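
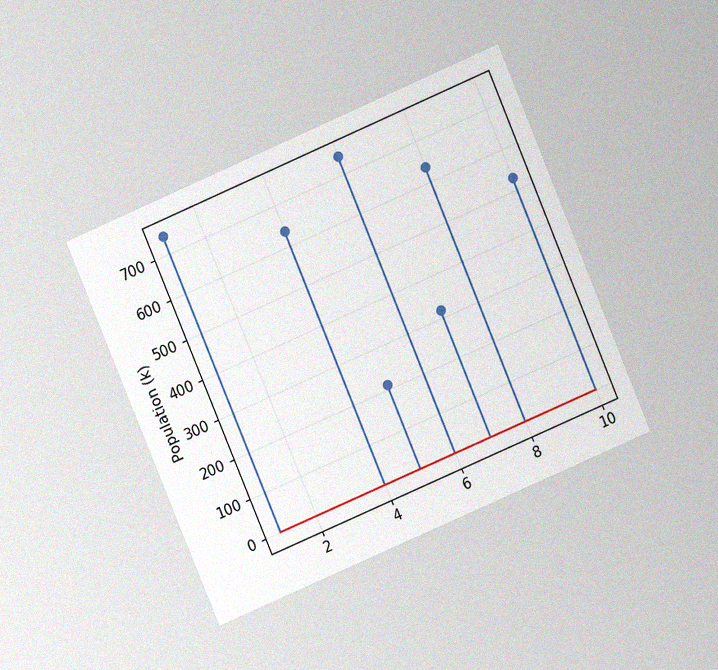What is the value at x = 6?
The chart is tilted about 23° counter-clockwise and viewed at a slight angle, with some photo noise. The stem at x=6 reaches 742k.

742k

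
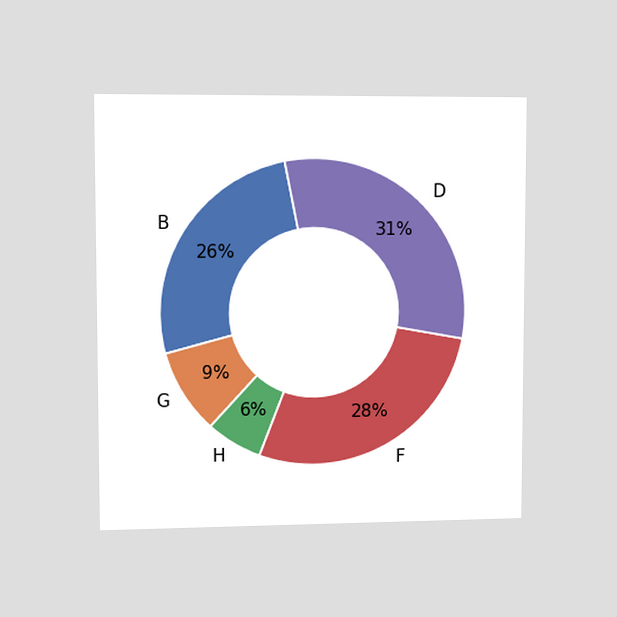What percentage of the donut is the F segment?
The chart is viewed at a slight angle. The F segment takes up 28% of the ring.

28%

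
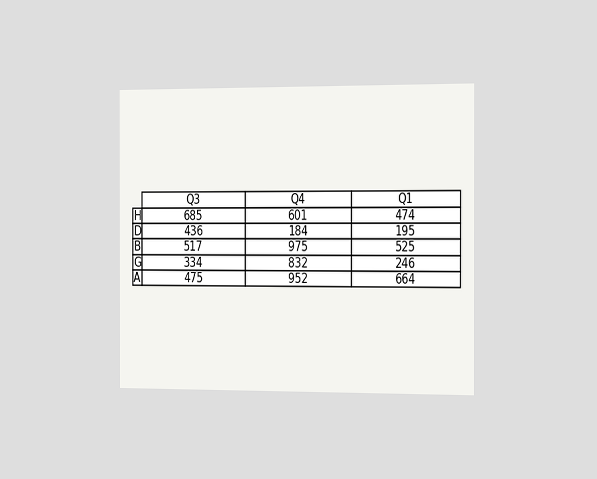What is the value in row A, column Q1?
664

The chart is viewed slightly from the right. The (A, Q1) cell reads 664.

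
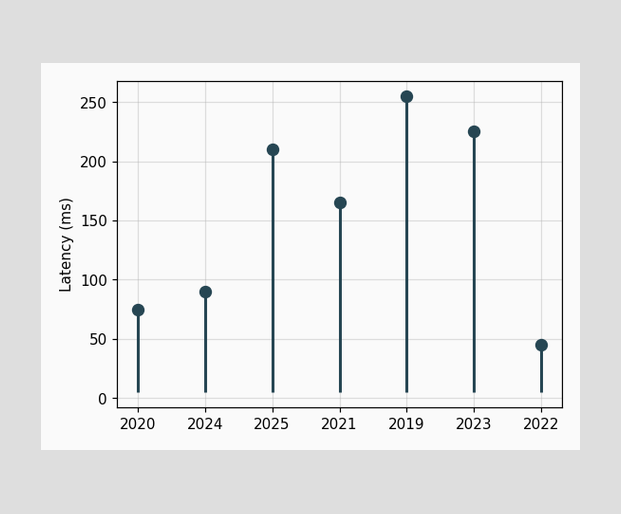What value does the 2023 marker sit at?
The 2023 marker sits at 225ms.

225ms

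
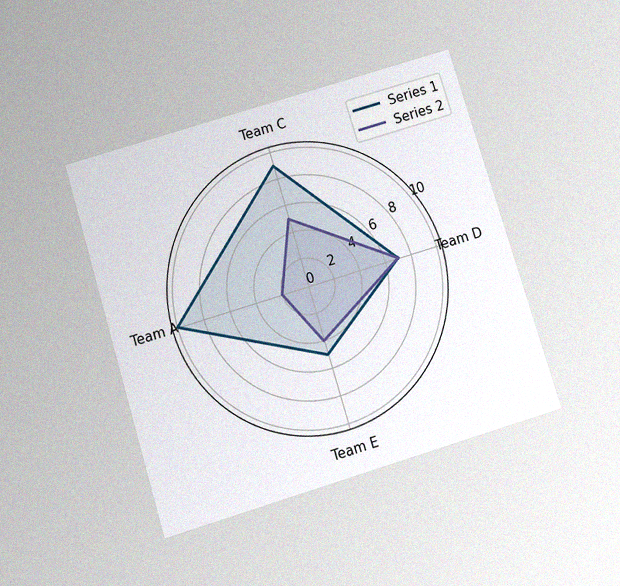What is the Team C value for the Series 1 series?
The chart is tilted about 17° counter-clockwise and viewed slightly from below, with some photo noise. On the Team C axis, Series 1 reaches 9.

9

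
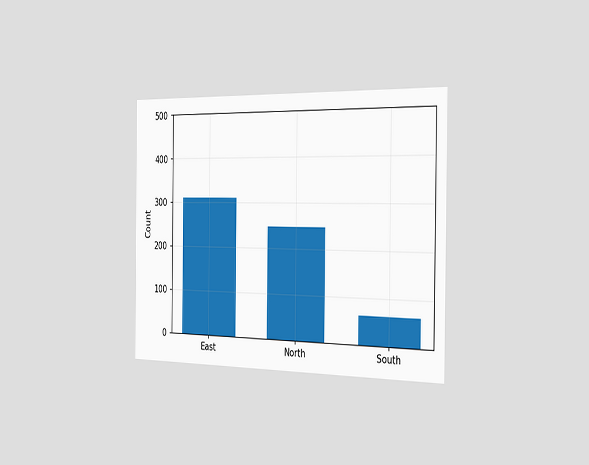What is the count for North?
248

The chart is viewed slightly from the right. Reading along the chart's y-axis, the North bar reaches 248.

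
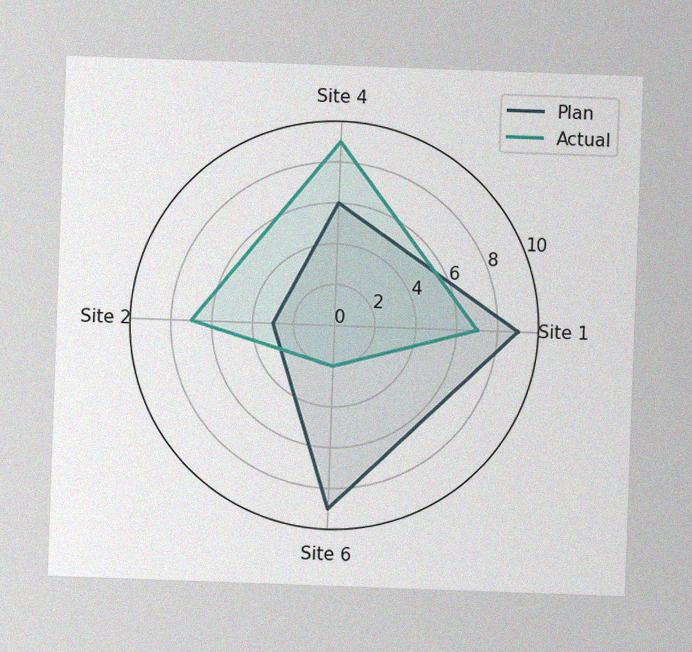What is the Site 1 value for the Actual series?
The chart is tilted about 2° clockwise, with some photo noise. On the Site 1 axis, Actual reaches 7.

7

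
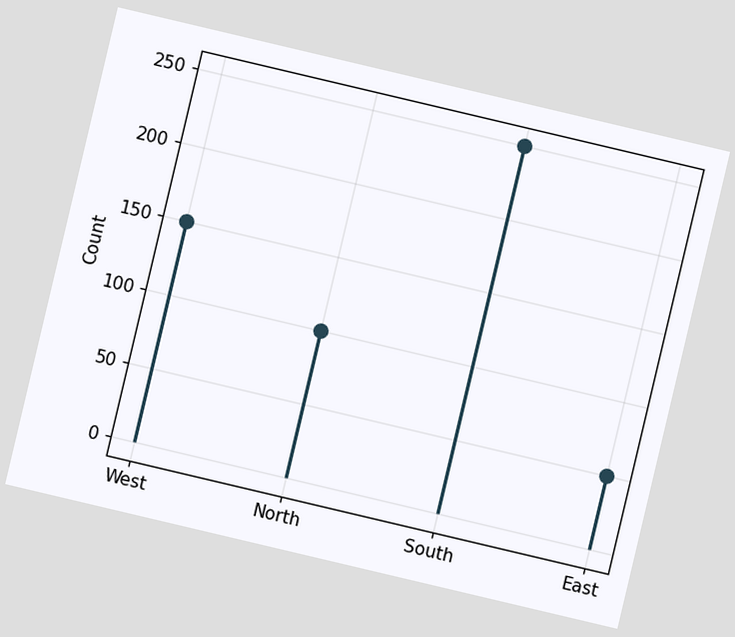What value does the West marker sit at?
The chart is tilted about 13° clockwise. The West marker sits at 150.

150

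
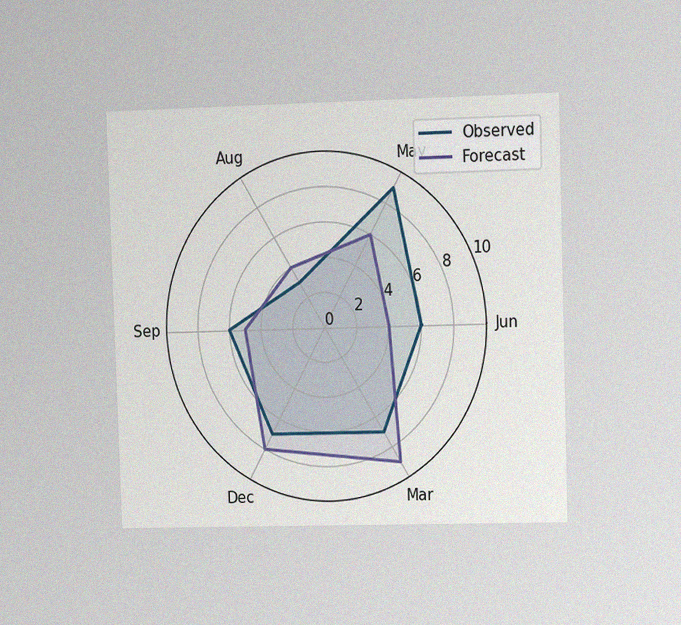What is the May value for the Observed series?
The chart is viewed slightly from the right, with some photo noise. On the May axis, Observed reaches 9.

9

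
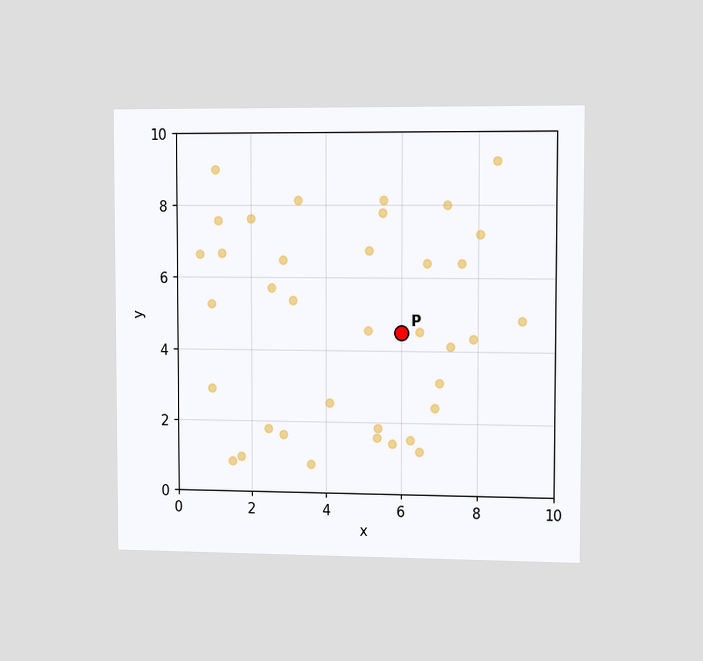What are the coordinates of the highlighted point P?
(6, 4.5)

The chart is viewed slightly from the right. Following the gridlines from P to each axis, P sits at (6, 4.5).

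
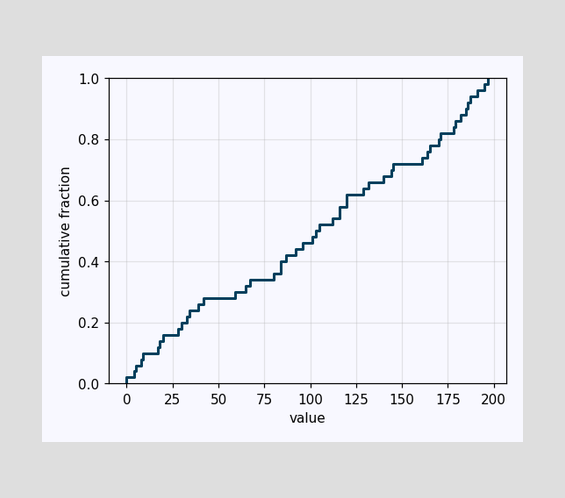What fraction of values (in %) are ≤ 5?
6%

At x=5 the ECDF step is at 6%.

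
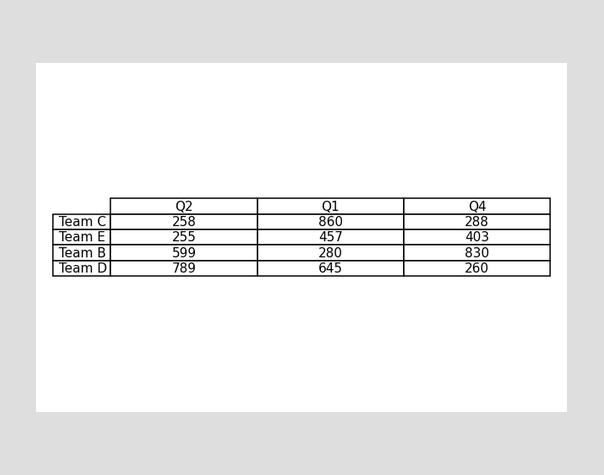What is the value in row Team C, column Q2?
The (Team C, Q2) cell reads 258.

258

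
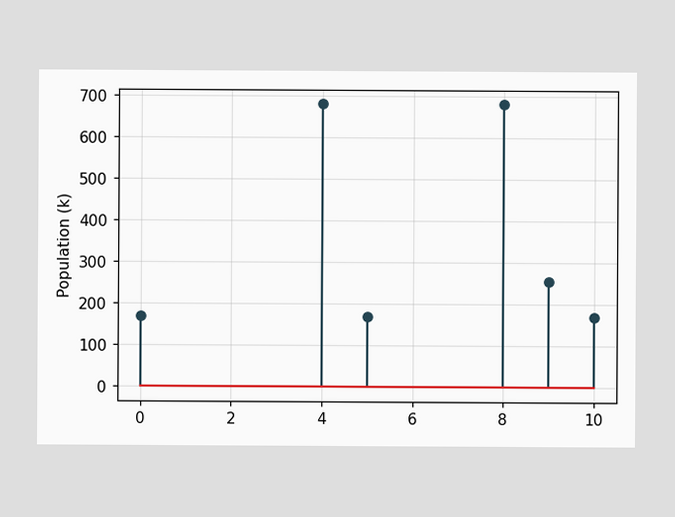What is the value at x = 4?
680k

The stem at x=4 reaches 680k.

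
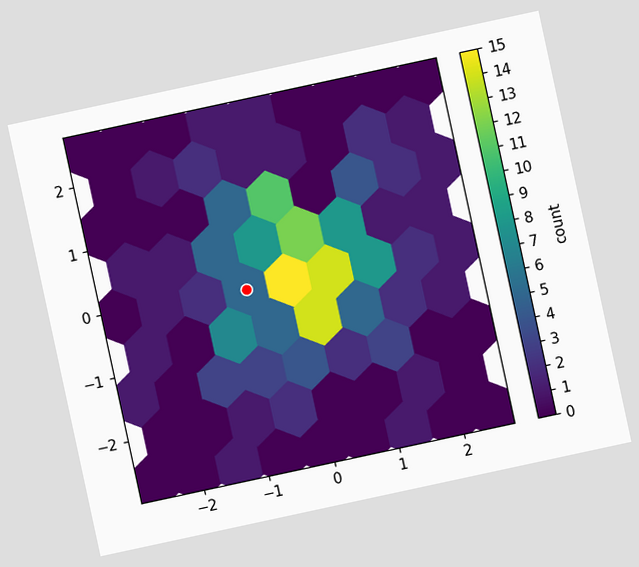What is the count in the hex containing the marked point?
5

The chart is tilted about 12° counter-clockwise. The marked hex reads 5 on the colorbar.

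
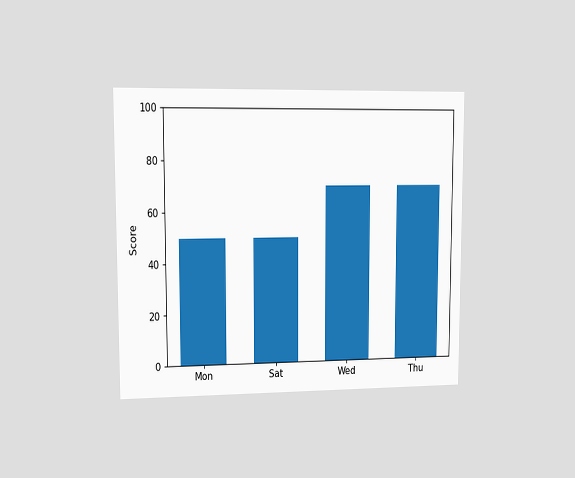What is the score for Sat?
50

The chart is viewed at a slight angle. Reading along the chart's y-axis, the Sat bar reaches 50.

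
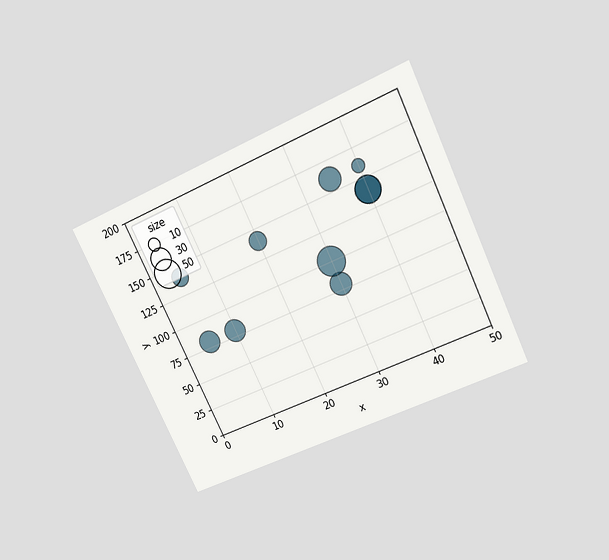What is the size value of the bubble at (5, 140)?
The chart is tilted about 25° counter-clockwise and viewed slightly from above. Matching the bubble at (5, 140) against the size legend gives 20.

20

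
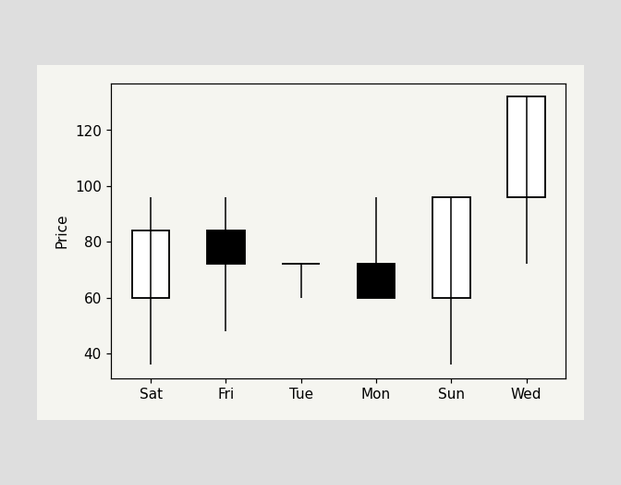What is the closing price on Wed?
The Wed candle closes at 132.

132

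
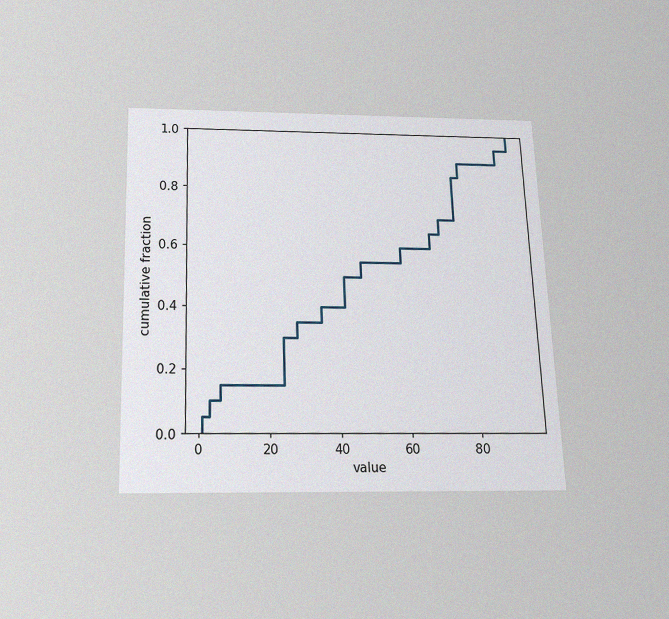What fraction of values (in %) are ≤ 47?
The chart is tilted about 2° counter-clockwise and viewed slightly from below, with some photo noise. At x=47 the ECDF step is at 55%.

55%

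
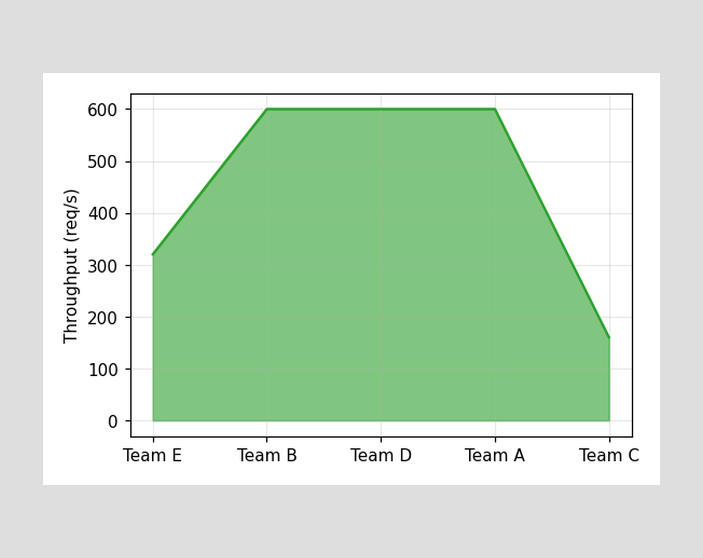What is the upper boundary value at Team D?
At Team D the upper boundary is at 600req/s.

600req/s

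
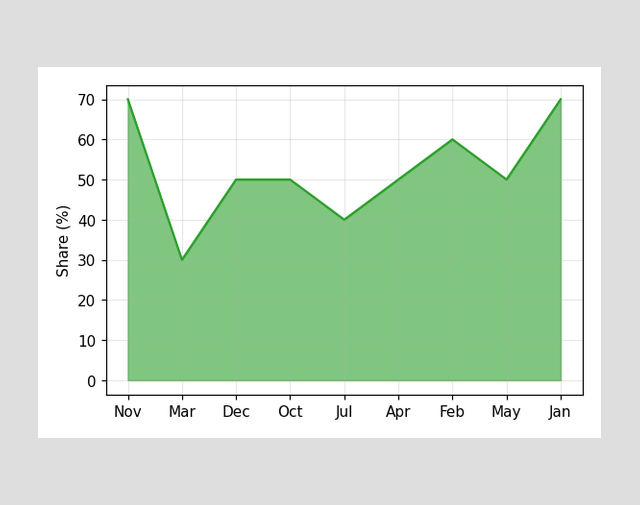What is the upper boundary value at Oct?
At Oct the upper boundary is at 50%.

50%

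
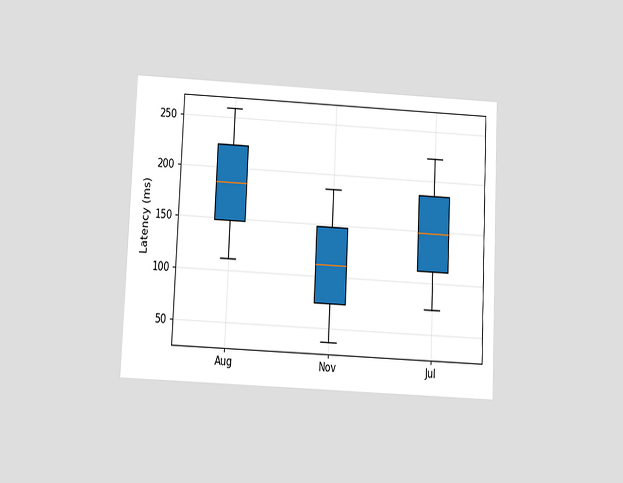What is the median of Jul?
The chart is tilted about 3° clockwise and viewed slightly from below. The median line in the Jul box sits at 148ms.

148ms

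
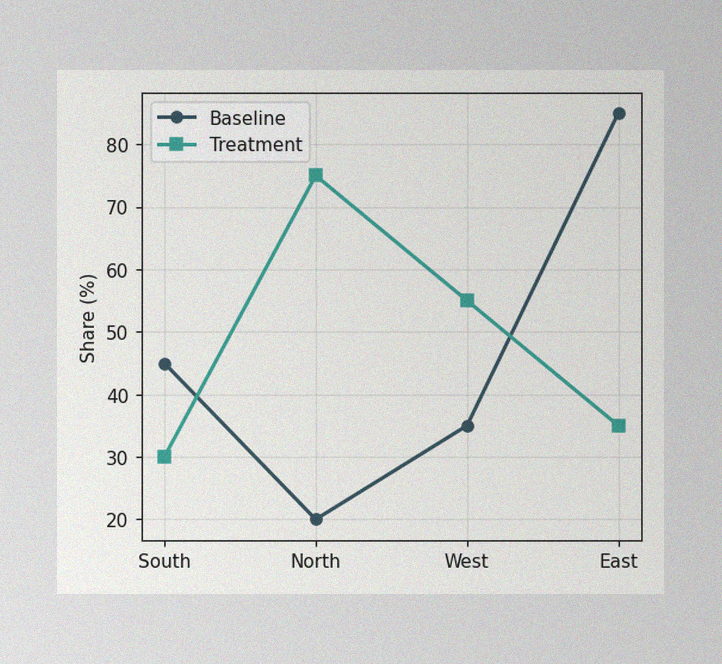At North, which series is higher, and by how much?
The image has some photo noise and uneven lighting. At North, Treatment sits above the other line by 55%.

Treatment, by 55%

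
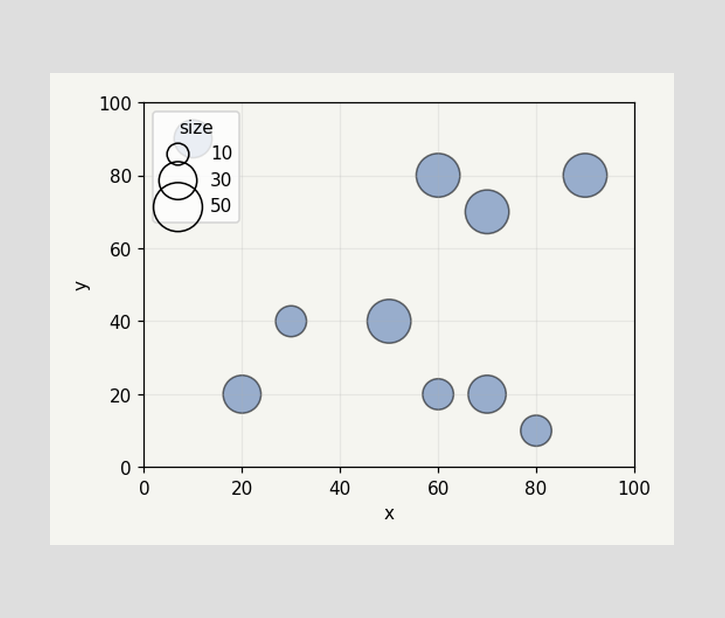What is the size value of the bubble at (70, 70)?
40

Matching the bubble at (70, 70) against the size legend gives 40.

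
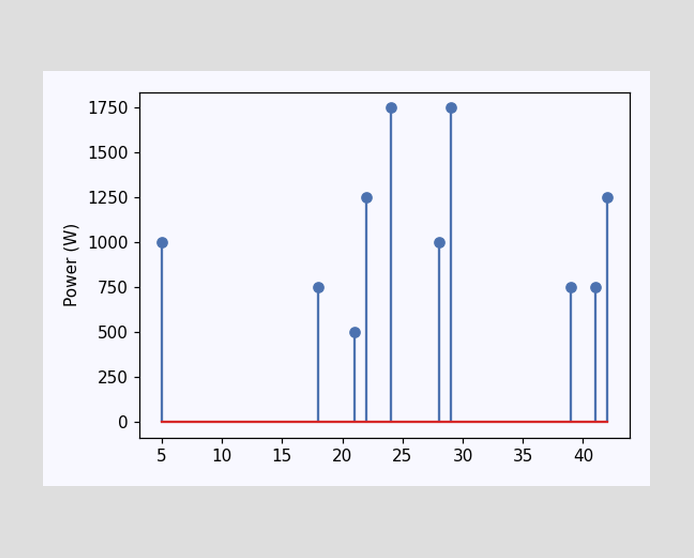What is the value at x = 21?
500W

The stem at x=21 reaches 500W.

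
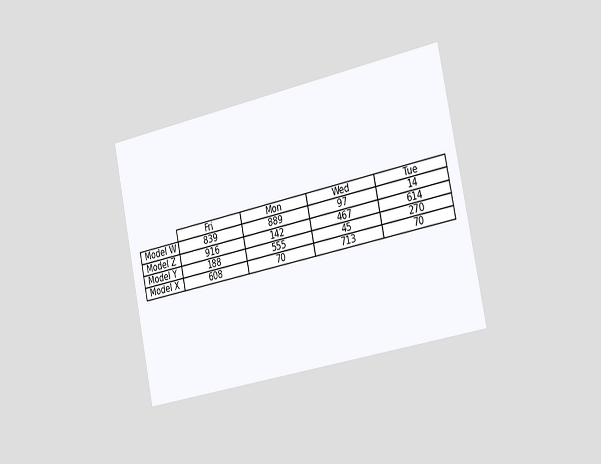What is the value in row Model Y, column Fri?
The chart is tilted about 12° counter-clockwise and viewed slightly from the right. The (Model Y, Fri) cell reads 188.

188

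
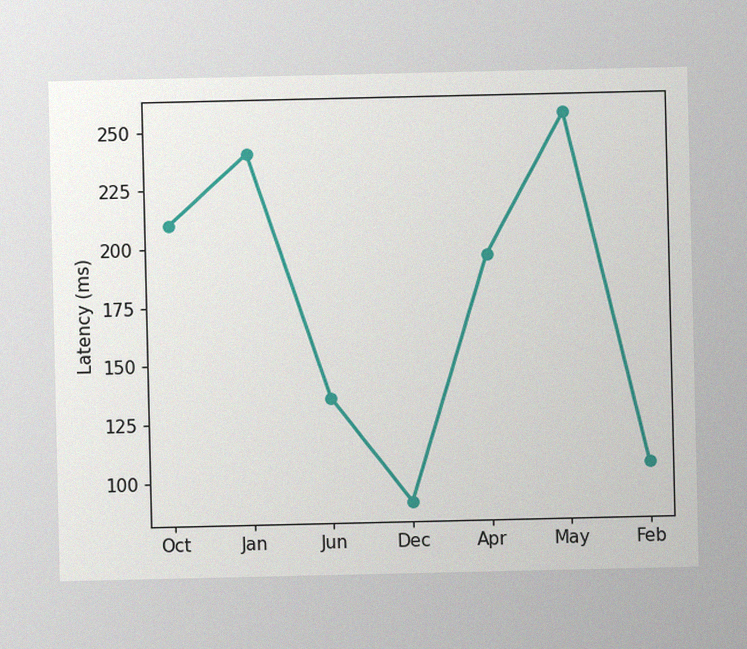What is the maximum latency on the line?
The image has some photo noise and uneven lighting. The highest point is at May, and reading across to the y-axis gives 255ms.

255ms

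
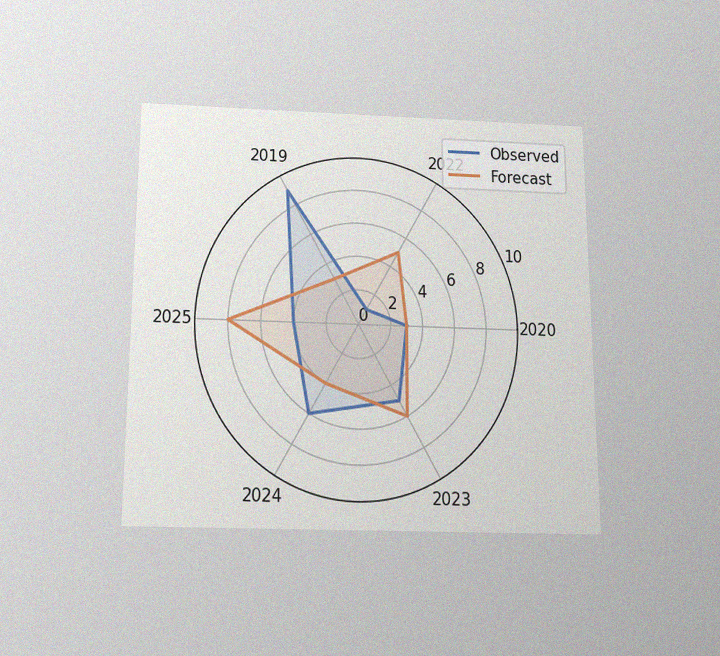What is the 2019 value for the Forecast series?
3

The chart is viewed slightly from below, with some photo noise. On the 2019 axis, Forecast reaches 3.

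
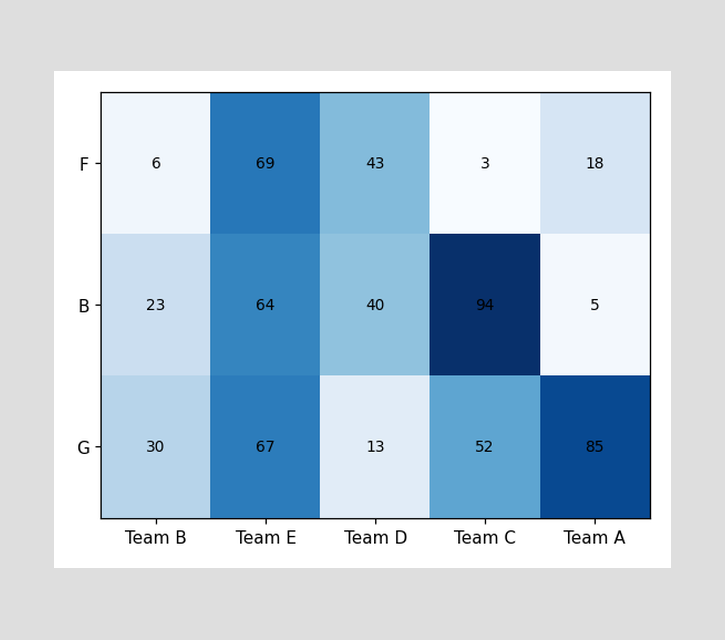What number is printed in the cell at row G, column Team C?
The (G, Team C) cell reads 52.

52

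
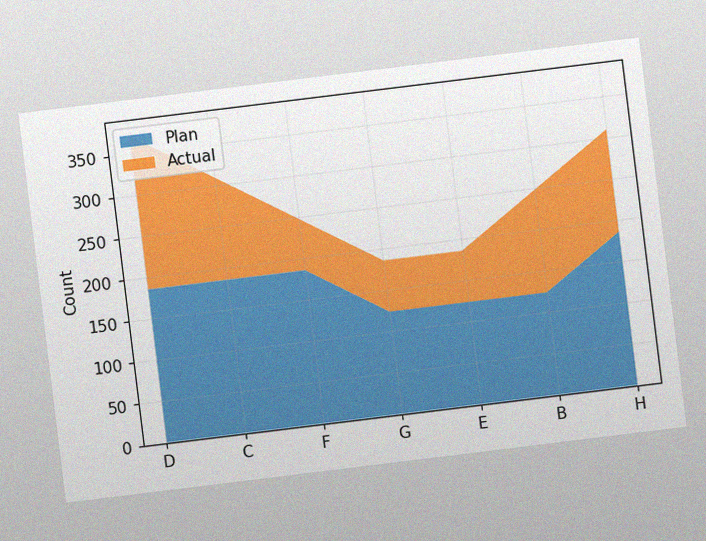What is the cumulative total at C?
The chart is tilted about 7° counter-clockwise, with some photo noise. The stacked total at C reaches 310.

310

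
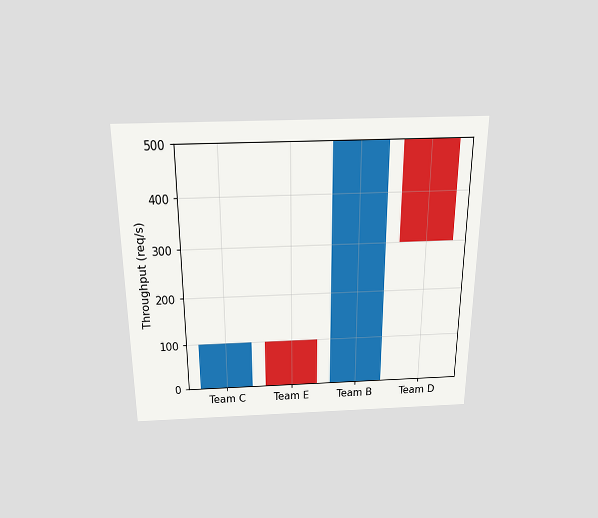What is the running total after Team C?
The chart is viewed slightly from above. After Team C the running total reaches 100req/s.

100req/s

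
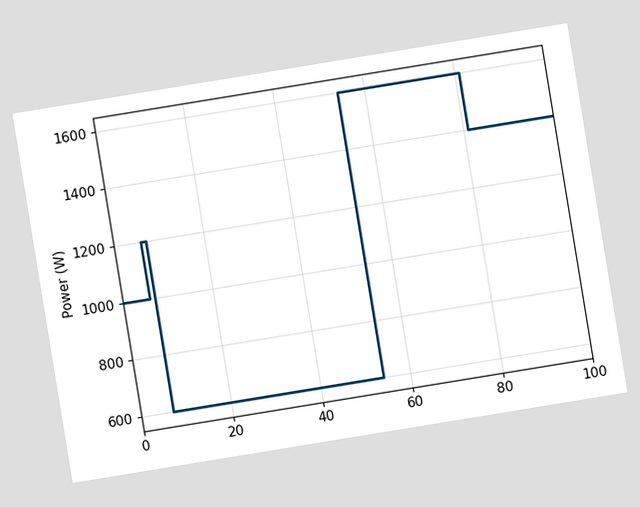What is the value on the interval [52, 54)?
600W

The chart is tilted about 9° counter-clockwise. On [52, 54) the step sits at 600W.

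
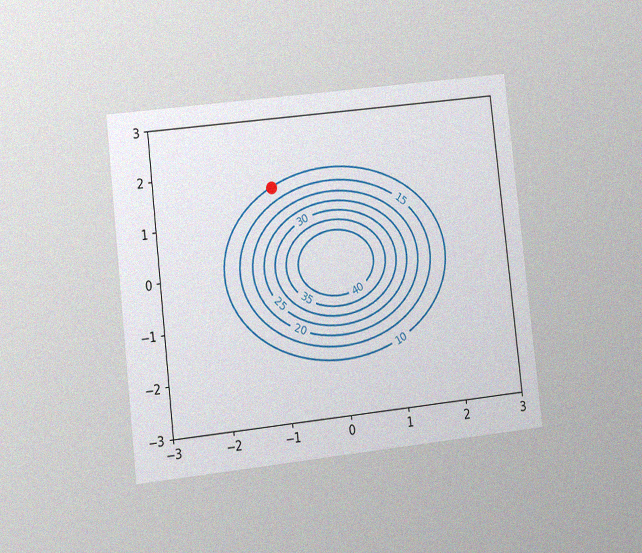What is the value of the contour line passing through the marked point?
The chart is tilted about 6° counter-clockwise and viewed at a slight angle, with some photo noise. The marked point sits on the contour labelled 10.

10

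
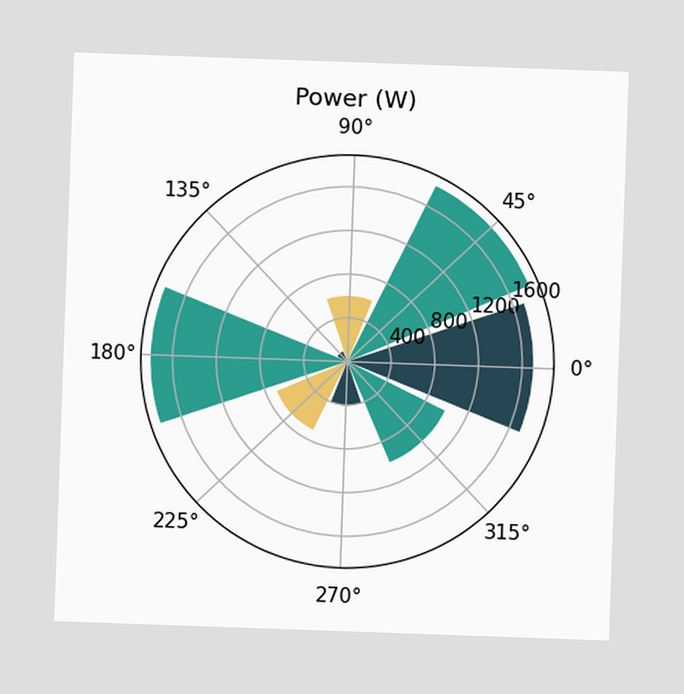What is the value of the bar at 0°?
1700W

The chart is tilted about 2° clockwise. The bar at 0° reaches 1700W on the radial axis.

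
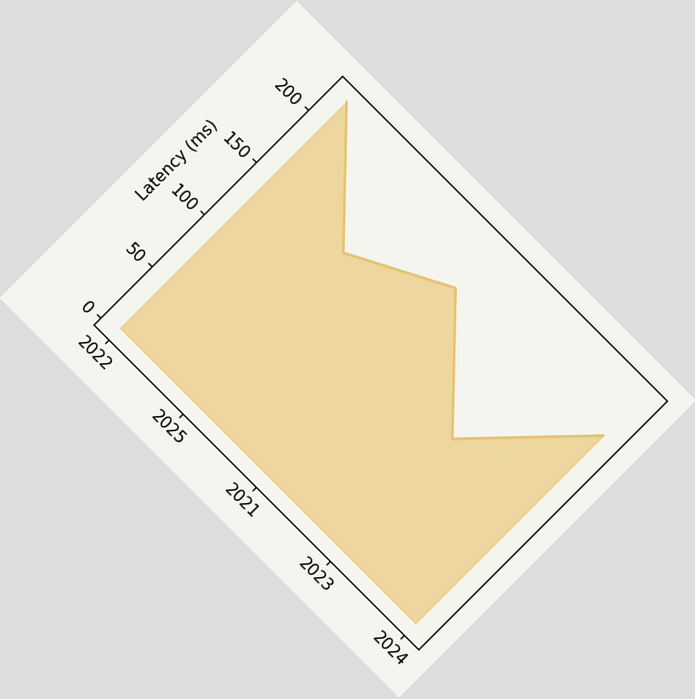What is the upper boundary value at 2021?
The chart is tilted about 45° clockwise. At 2021 the upper boundary is at 185ms.

185ms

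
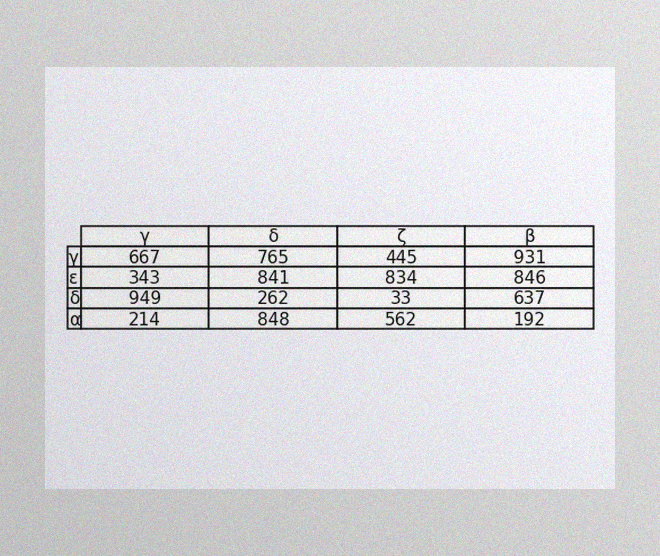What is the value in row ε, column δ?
The image has some photo noise and uneven lighting. The (ε, δ) cell reads 841.

841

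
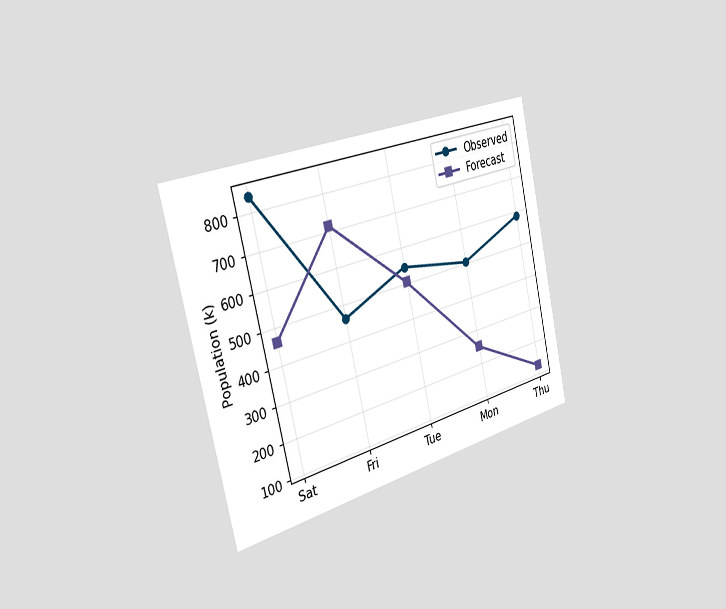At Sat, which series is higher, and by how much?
The chart is tilted about 13° counter-clockwise and viewed slightly from the left. At Sat, Observed sits above the other line by 378k.

Observed, by 378k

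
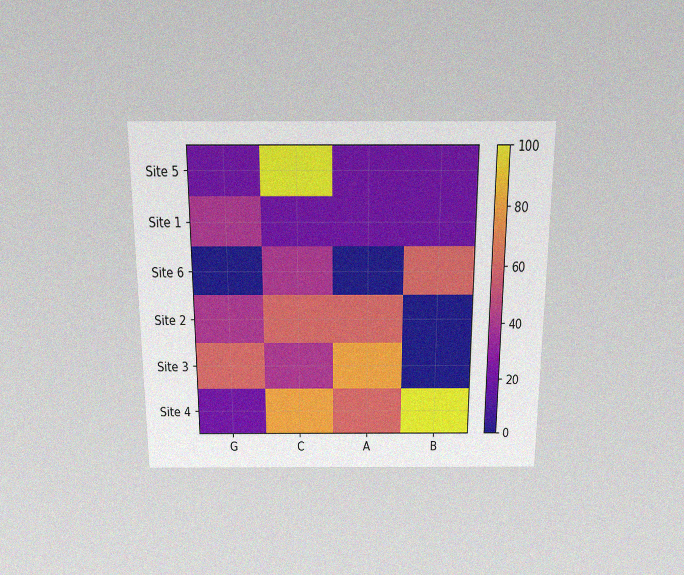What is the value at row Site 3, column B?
0

The chart is viewed slightly from above, with some photo noise. Matching cell (Site 3, B) against the colorbar gives 0.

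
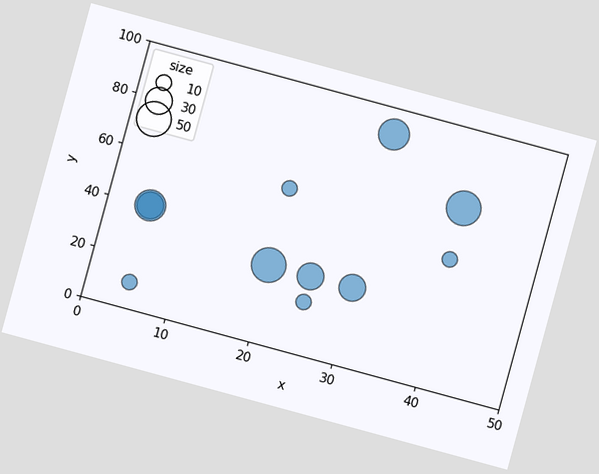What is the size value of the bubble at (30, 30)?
The chart is tilted about 15° clockwise. Matching the bubble at (30, 30) against the size legend gives 30.

30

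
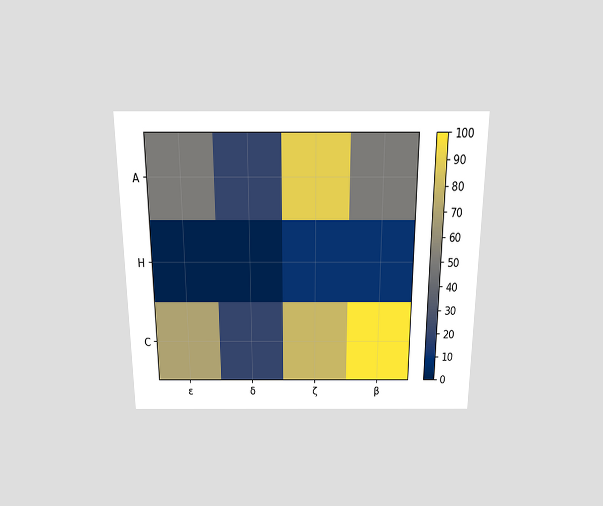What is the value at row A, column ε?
50

The chart is viewed slightly from above. Matching cell (A, ε) against the colorbar gives 50.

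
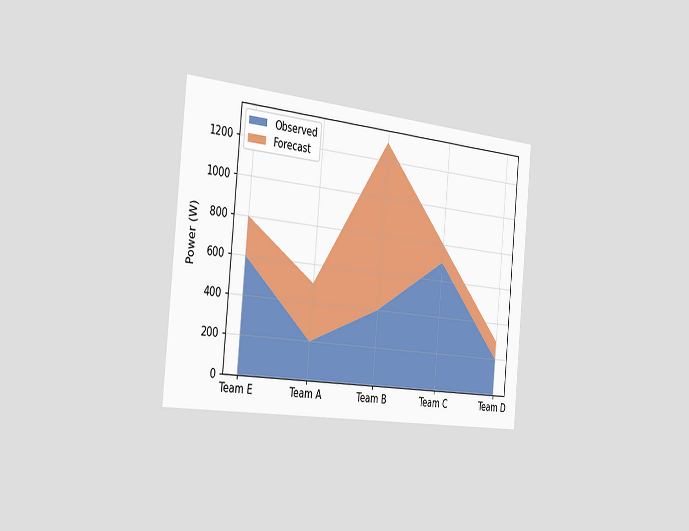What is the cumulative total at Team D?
300W

The chart is tilted about 5° clockwise and viewed slightly from the left. The stacked total at Team D reaches 300W.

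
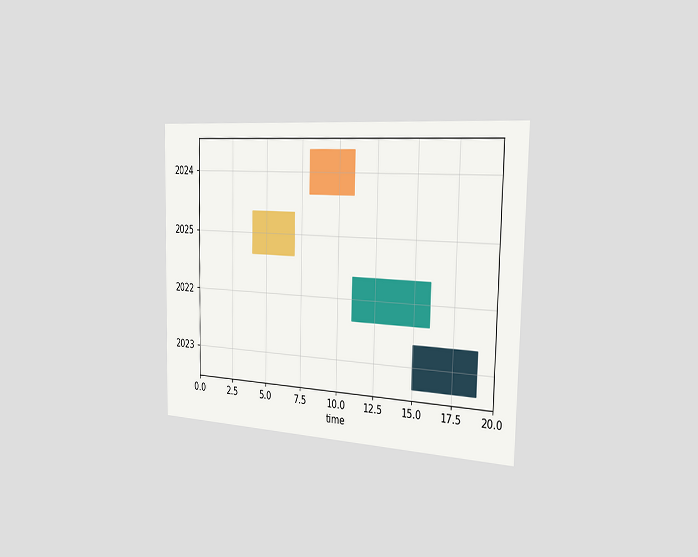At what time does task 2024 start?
8

The chart is viewed slightly from the right. The 2024 bar begins at t=8.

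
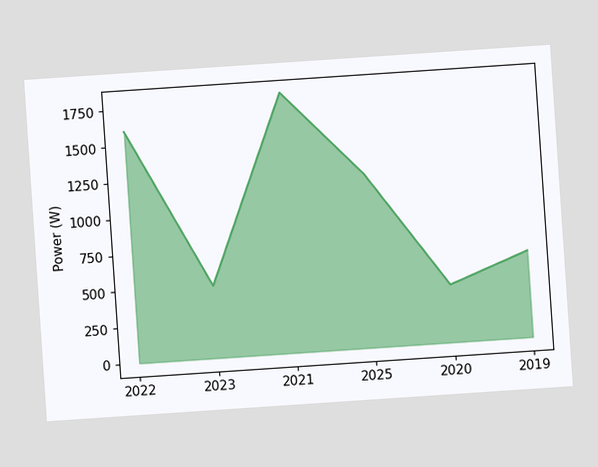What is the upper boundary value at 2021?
1800W

The chart is tilted about 4° counter-clockwise. At 2021 the upper boundary is at 1800W.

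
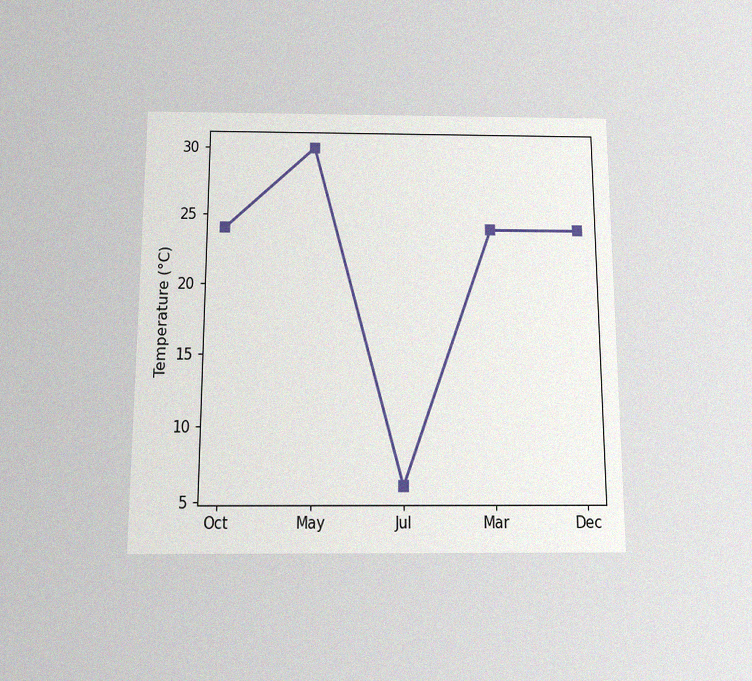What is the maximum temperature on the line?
30°C

The chart is viewed slightly from below, with some photo noise. The highest point is at May, and reading across to the y-axis gives 30°C.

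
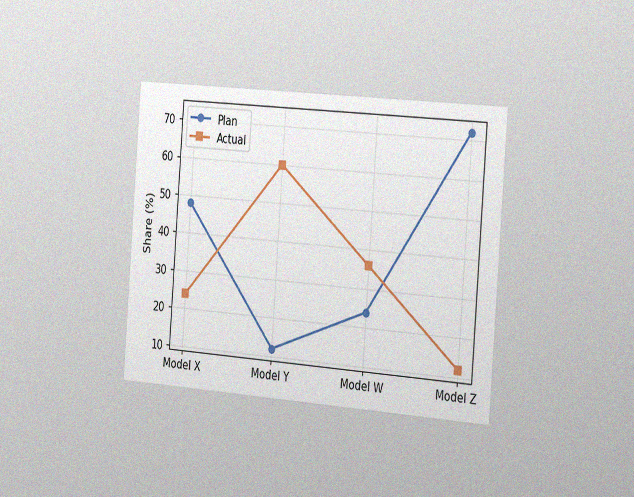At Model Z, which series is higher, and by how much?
The chart is tilted about 4° clockwise and viewed slightly from the right, with some photo noise. At Model Z, Plan sits above the other line by 60%.

Plan, by 60%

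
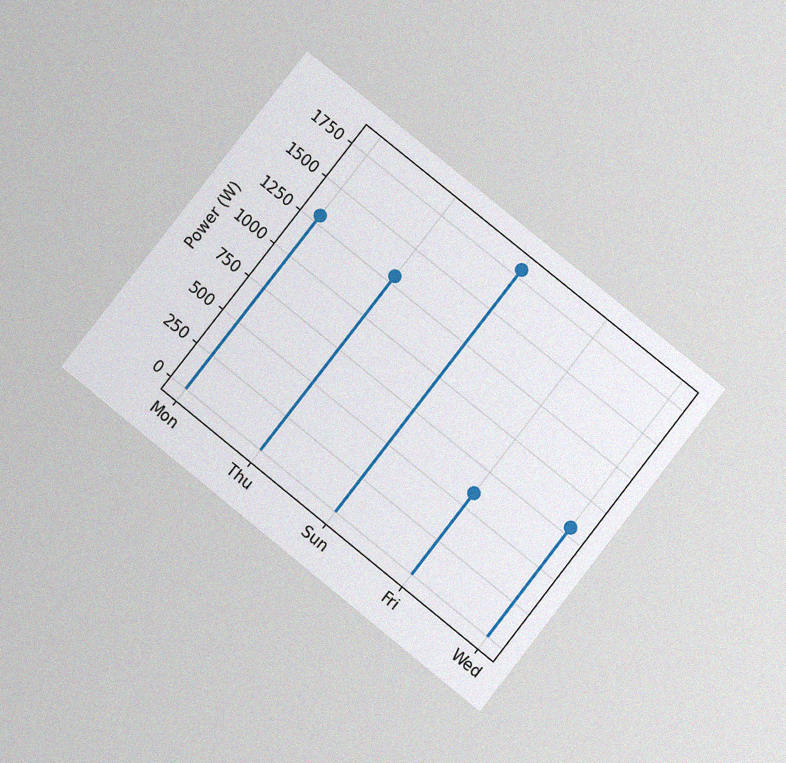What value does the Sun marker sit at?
The chart is tilted about 38° clockwise and viewed slightly from below, with some photo noise. The Sun marker sits at 1800W.

1800W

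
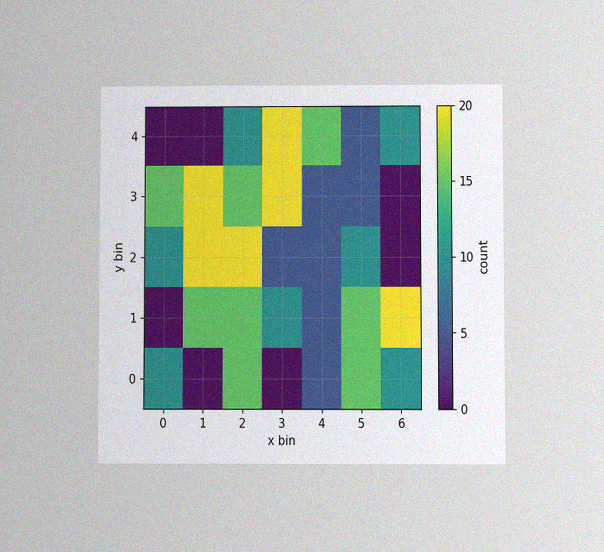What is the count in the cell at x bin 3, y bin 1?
The chart is viewed at a slight angle, with some photo noise. Matching the cell (3, 1) against the colorbar gives 10.

10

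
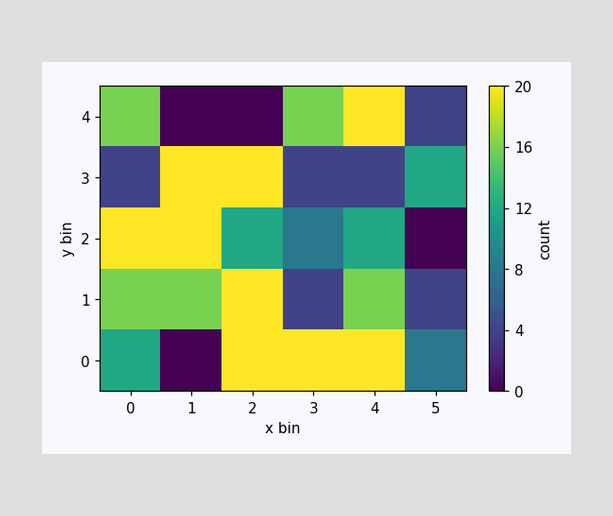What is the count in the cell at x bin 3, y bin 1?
Matching the cell (3, 1) against the colorbar gives 4.

4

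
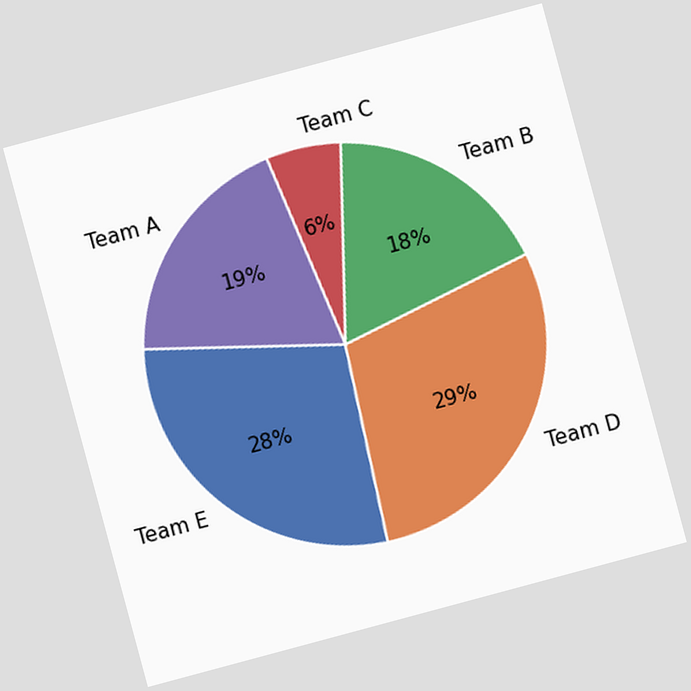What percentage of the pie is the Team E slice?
The chart is tilted about 15° counter-clockwise. The Team E slice takes up 28% of the pie.

28%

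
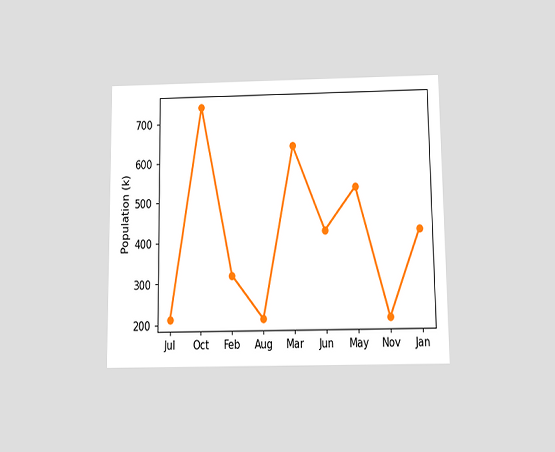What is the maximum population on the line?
742k

The chart is viewed slightly from below. The highest point is at Oct, and reading across to the y-axis gives 742k.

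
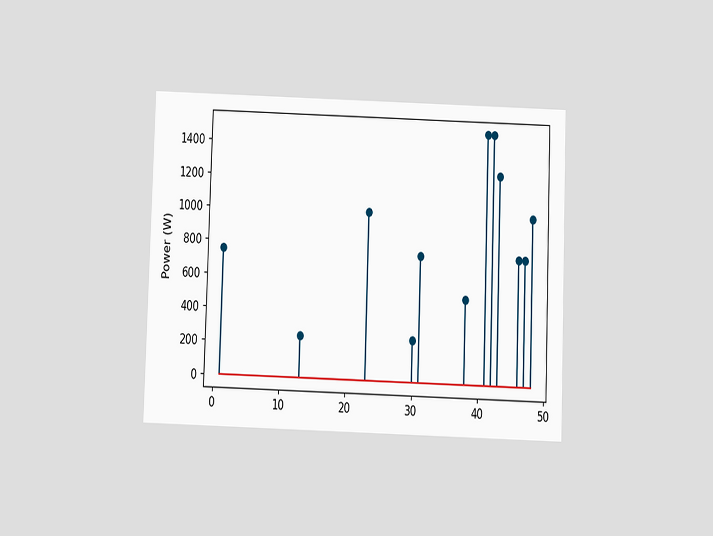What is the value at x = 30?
250W

The chart is viewed slightly from below. The stem at x=30 reaches 250W.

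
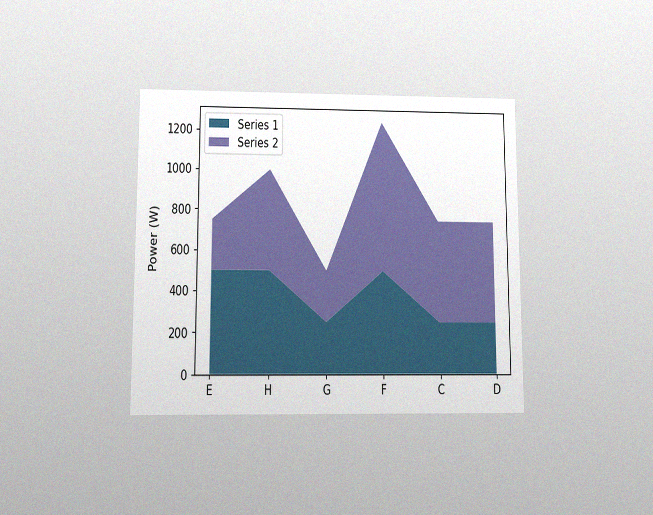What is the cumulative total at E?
The chart is viewed at a slight angle, with some photo noise. The stacked total at E reaches 750W.

750W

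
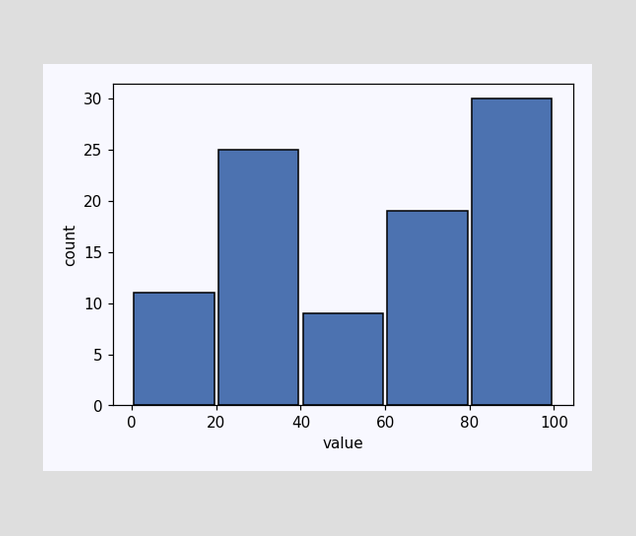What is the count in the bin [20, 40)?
The [20, 40) bin has height 25.

25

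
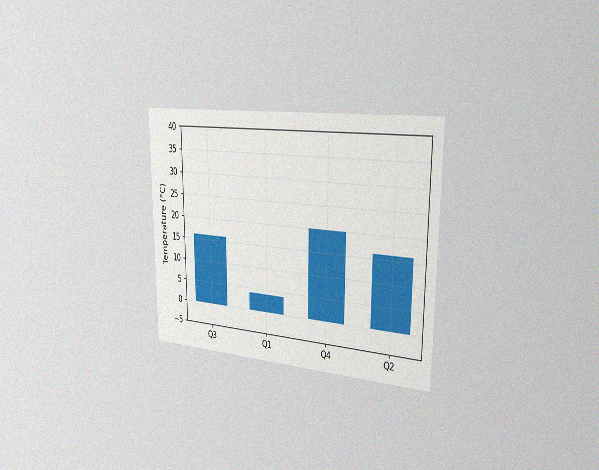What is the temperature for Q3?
The chart is viewed slightly from the right, with some photo noise. Reading along the chart's y-axis, the Q3 bar reaches 16°C.

16°C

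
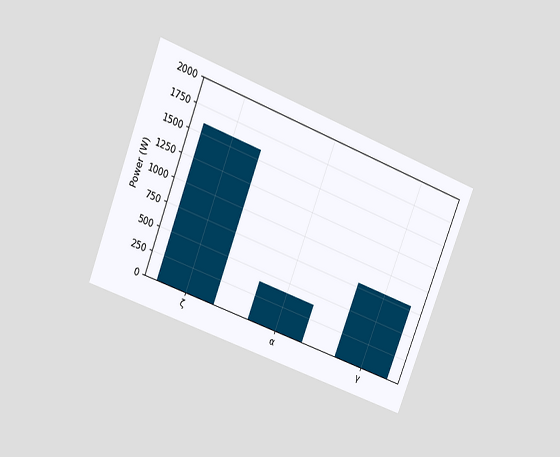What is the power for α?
400W

The chart is tilted about 21° clockwise and viewed at a slight angle. Reading along the chart's y-axis, the α bar reaches 400W.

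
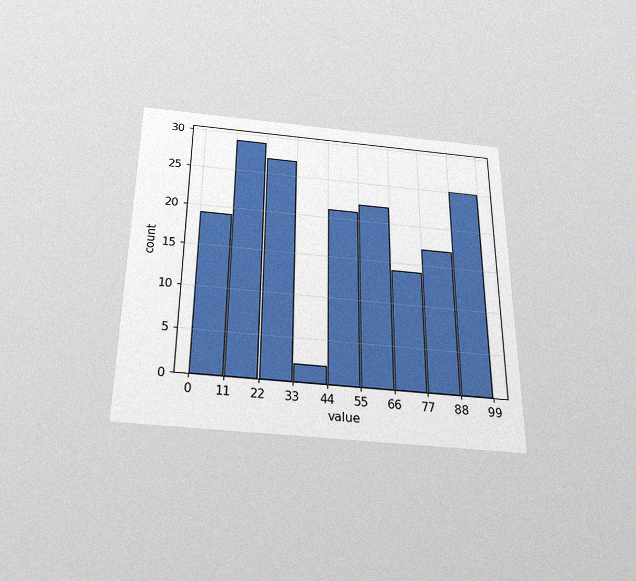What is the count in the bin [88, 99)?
25

The chart is viewed slightly from below, with some photo noise. The [88, 99) bin has height 25.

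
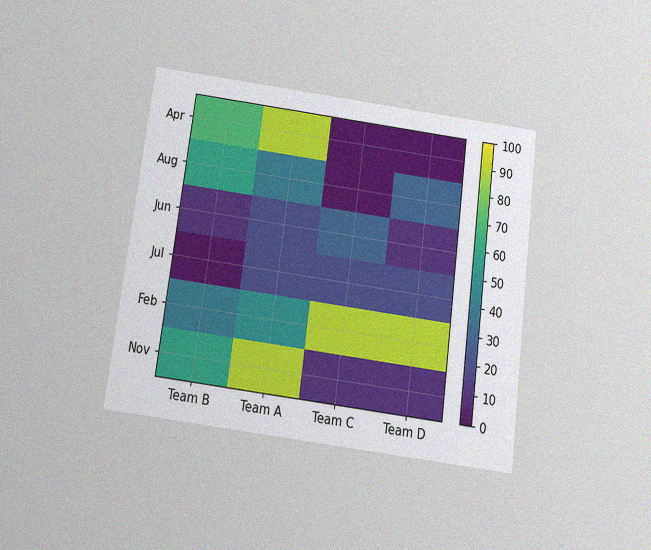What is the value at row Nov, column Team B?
The chart is tilted about 7° clockwise and viewed slightly from below, with some photo noise. Matching cell (Nov, Team B) against the colorbar gives 60.

60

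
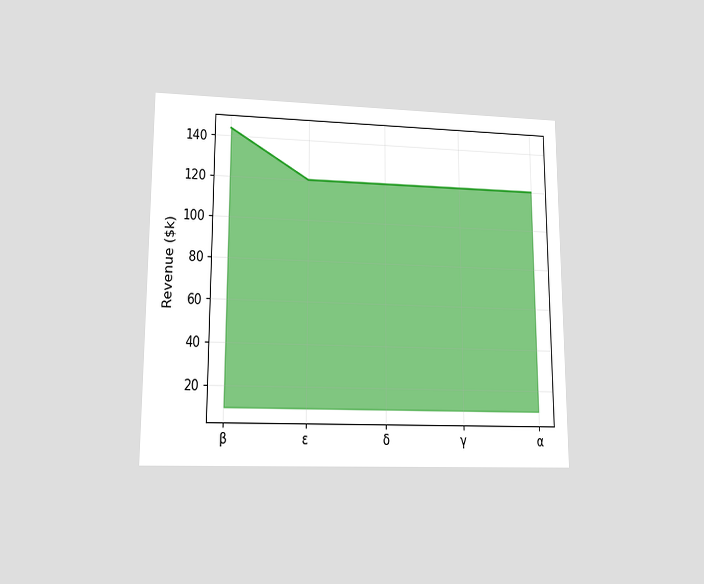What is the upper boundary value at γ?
$120k

The chart is viewed at a slight angle. At γ the upper boundary is at $120k.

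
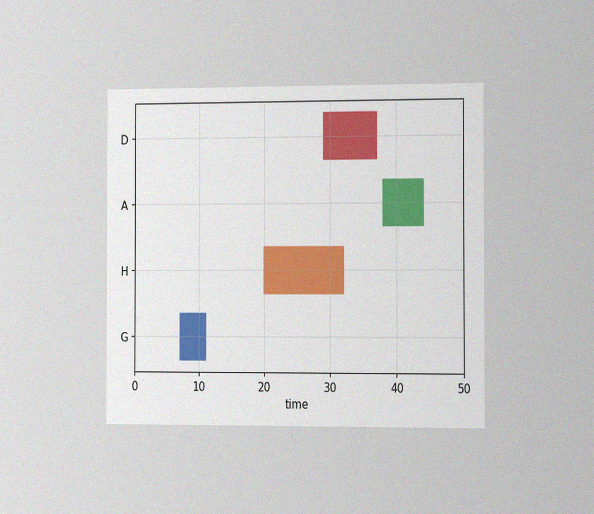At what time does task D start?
The chart is viewed slightly from the right, with some photo noise. The D bar begins at t=29.

29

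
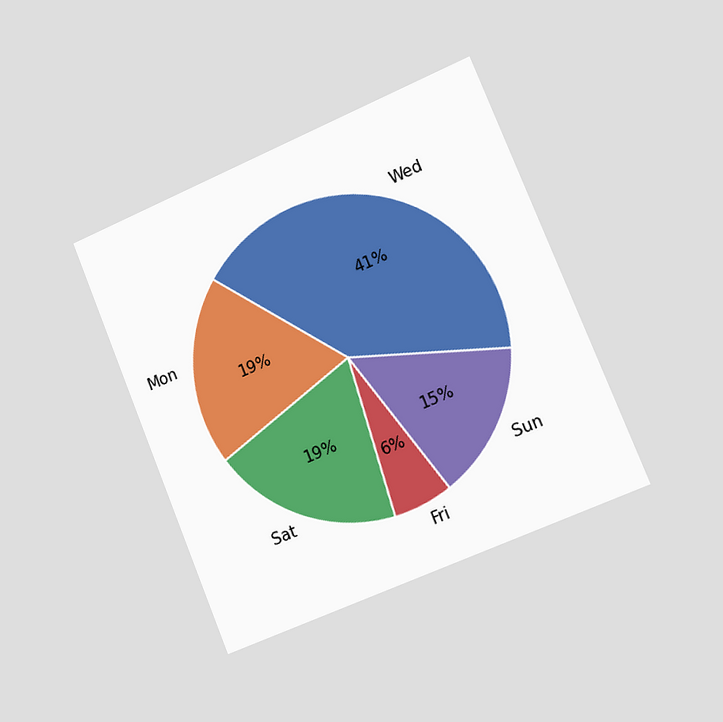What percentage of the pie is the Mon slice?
19%

The chart is tilted about 22° counter-clockwise and viewed slightly from the right. The Mon slice takes up 19% of the pie.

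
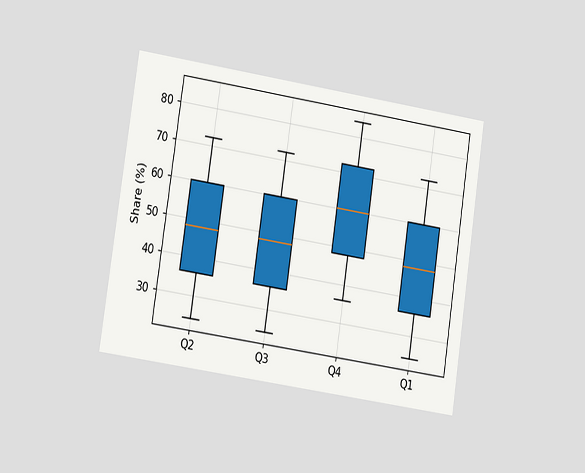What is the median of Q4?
The chart is tilted about 8° clockwise and viewed slightly from the left. The median line in the Q4 box sits at 60%.

60%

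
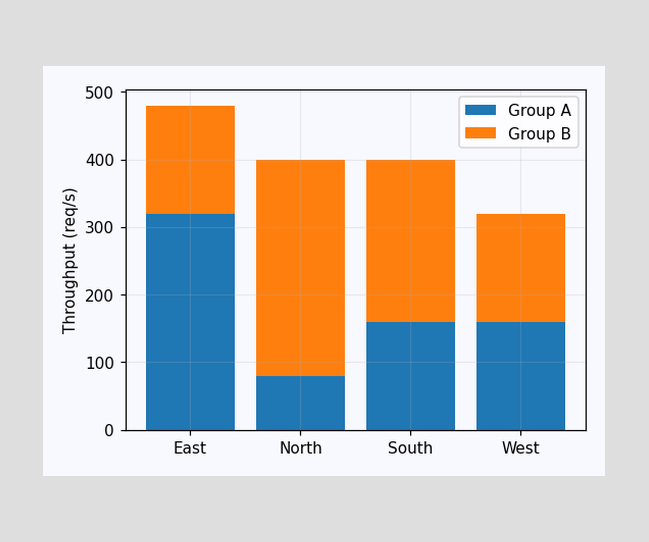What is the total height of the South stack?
The South stack's top reaches 400req/s on the y-axis.

400req/s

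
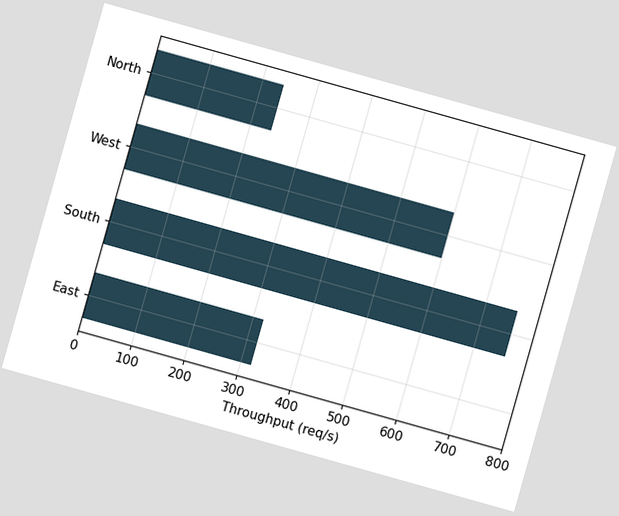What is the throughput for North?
240req/s

The chart is tilted about 16° clockwise. Reading along the chart's x-axis, the North bar reaches 240req/s.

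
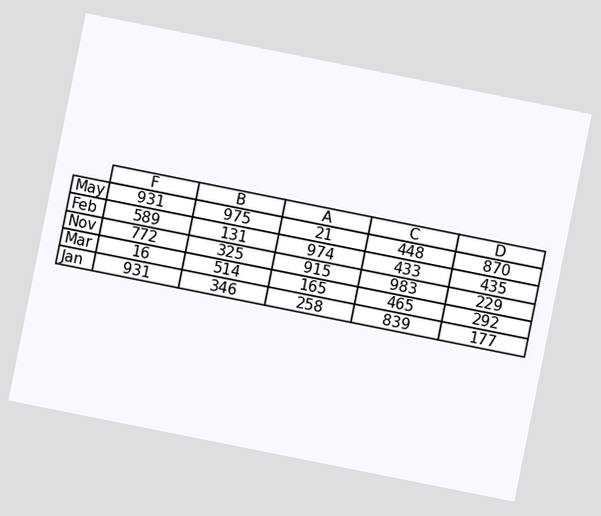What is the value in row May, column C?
448

The chart is tilted about 11° clockwise. The (May, C) cell reads 448.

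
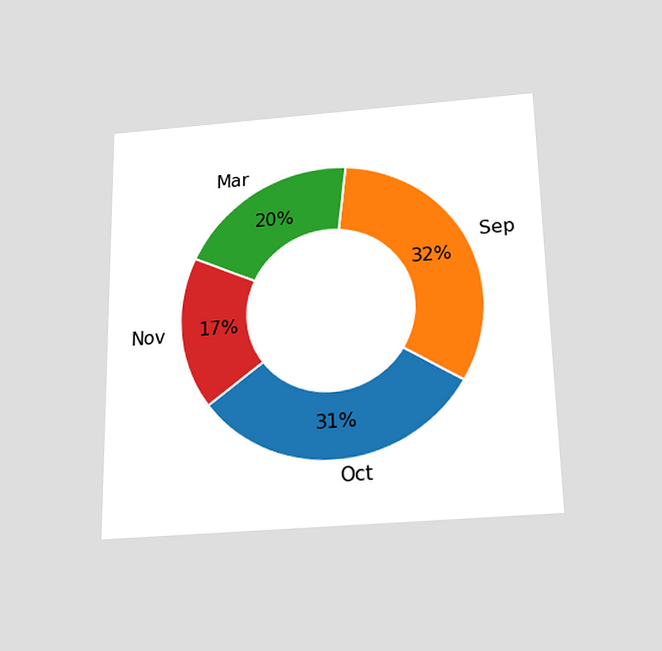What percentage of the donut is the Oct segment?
The chart is viewed slightly from below. The Oct segment takes up 31% of the ring.

31%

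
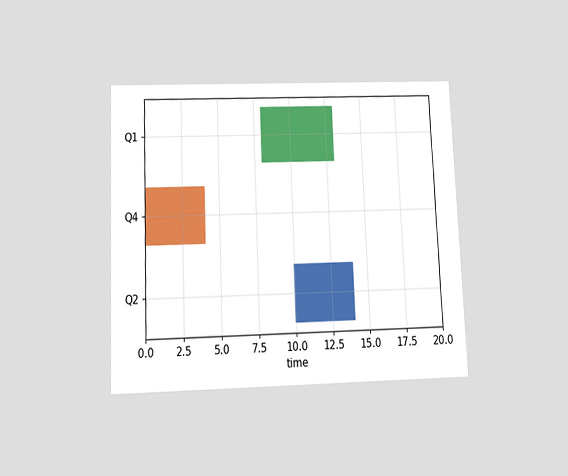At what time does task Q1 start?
The chart is tilted about 2° counter-clockwise and viewed slightly from below. The Q1 bar begins at t=8.

8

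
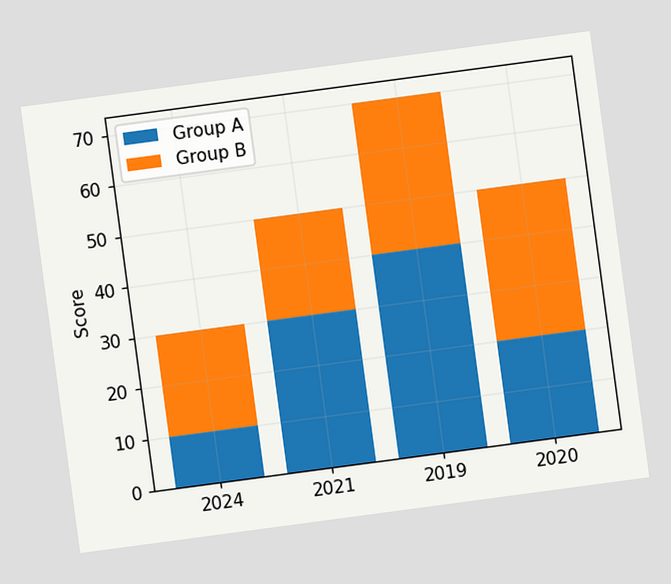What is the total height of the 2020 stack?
50

The chart is tilted about 8° counter-clockwise. The 2020 stack's top reaches 50 on the y-axis.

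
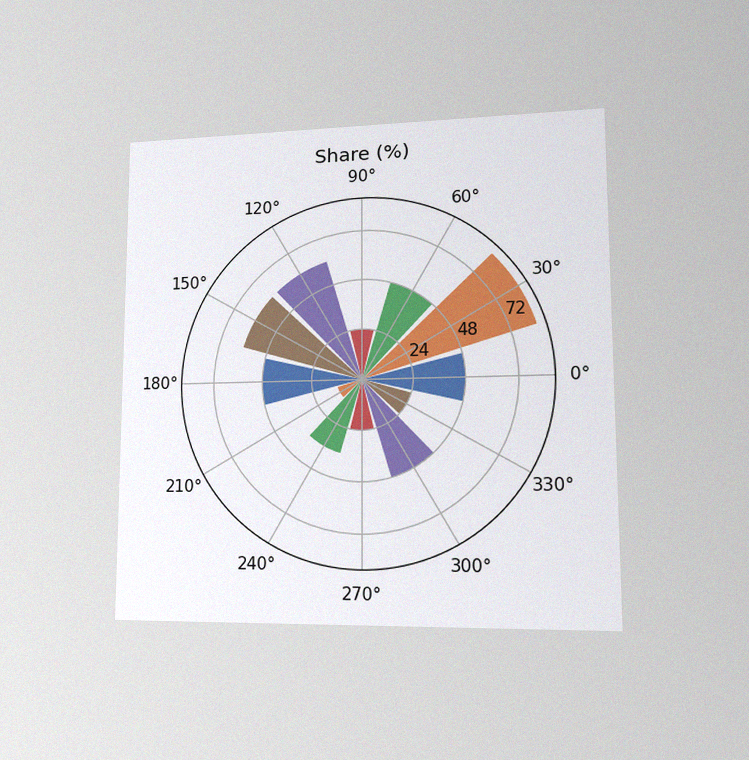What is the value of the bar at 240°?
36%

The chart is viewed at a slight angle, with some photo noise. The bar at 240° reaches 36% on the radial axis.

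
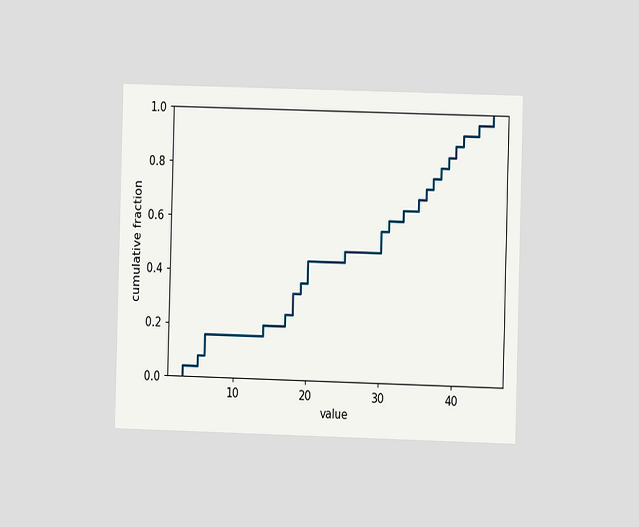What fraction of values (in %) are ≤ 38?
80%

The chart is viewed at a slight angle. At x=38 the ECDF step is at 80%.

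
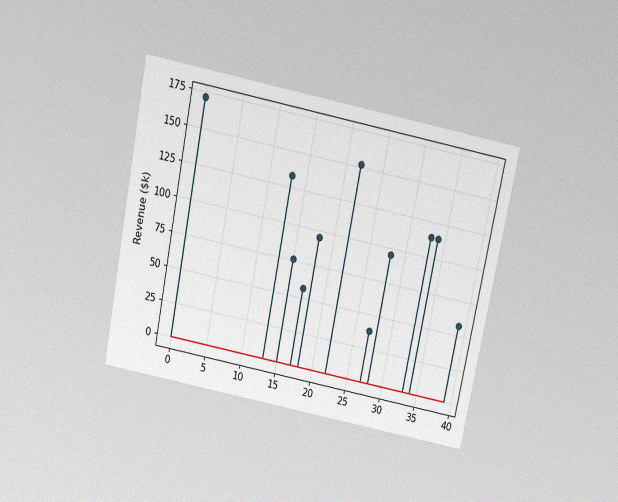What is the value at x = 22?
The chart is tilted about 11° clockwise and viewed slightly from above, with some photo noise. The stem at x=22 reaches $152k.

$152k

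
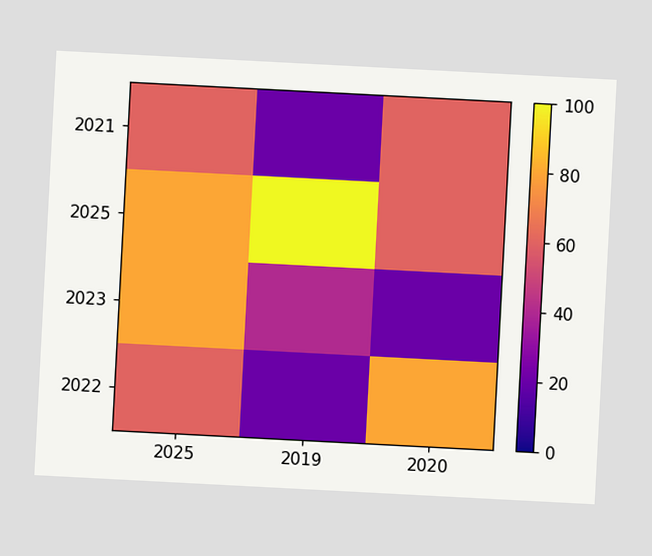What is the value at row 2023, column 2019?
40

The chart is tilted about 3° clockwise. Matching cell (2023, 2019) against the colorbar gives 40.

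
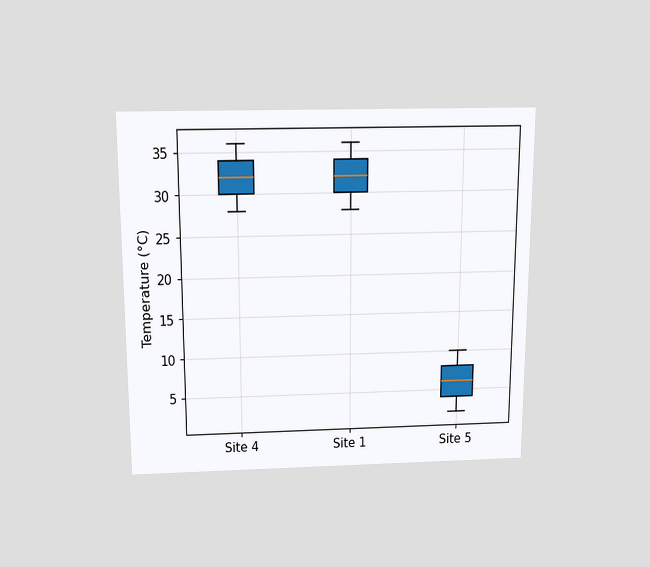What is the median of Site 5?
The chart is viewed slightly from above. The median line in the Site 5 box sits at 6°C.

6°C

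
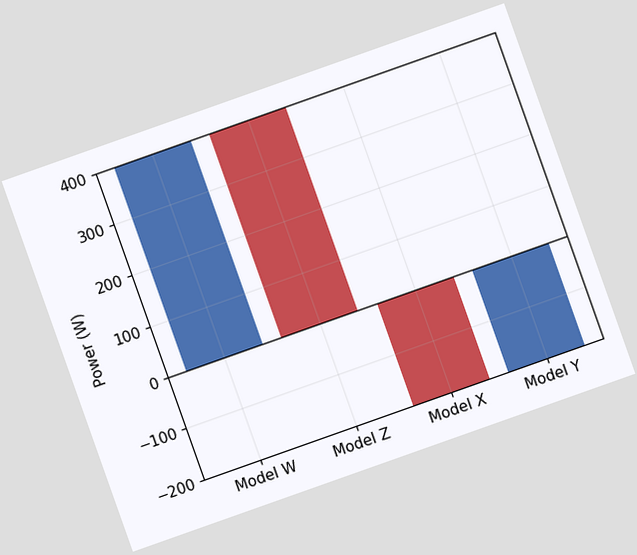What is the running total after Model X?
The chart is tilted about 20° counter-clockwise. After Model X the running total reaches -200W.

-200W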